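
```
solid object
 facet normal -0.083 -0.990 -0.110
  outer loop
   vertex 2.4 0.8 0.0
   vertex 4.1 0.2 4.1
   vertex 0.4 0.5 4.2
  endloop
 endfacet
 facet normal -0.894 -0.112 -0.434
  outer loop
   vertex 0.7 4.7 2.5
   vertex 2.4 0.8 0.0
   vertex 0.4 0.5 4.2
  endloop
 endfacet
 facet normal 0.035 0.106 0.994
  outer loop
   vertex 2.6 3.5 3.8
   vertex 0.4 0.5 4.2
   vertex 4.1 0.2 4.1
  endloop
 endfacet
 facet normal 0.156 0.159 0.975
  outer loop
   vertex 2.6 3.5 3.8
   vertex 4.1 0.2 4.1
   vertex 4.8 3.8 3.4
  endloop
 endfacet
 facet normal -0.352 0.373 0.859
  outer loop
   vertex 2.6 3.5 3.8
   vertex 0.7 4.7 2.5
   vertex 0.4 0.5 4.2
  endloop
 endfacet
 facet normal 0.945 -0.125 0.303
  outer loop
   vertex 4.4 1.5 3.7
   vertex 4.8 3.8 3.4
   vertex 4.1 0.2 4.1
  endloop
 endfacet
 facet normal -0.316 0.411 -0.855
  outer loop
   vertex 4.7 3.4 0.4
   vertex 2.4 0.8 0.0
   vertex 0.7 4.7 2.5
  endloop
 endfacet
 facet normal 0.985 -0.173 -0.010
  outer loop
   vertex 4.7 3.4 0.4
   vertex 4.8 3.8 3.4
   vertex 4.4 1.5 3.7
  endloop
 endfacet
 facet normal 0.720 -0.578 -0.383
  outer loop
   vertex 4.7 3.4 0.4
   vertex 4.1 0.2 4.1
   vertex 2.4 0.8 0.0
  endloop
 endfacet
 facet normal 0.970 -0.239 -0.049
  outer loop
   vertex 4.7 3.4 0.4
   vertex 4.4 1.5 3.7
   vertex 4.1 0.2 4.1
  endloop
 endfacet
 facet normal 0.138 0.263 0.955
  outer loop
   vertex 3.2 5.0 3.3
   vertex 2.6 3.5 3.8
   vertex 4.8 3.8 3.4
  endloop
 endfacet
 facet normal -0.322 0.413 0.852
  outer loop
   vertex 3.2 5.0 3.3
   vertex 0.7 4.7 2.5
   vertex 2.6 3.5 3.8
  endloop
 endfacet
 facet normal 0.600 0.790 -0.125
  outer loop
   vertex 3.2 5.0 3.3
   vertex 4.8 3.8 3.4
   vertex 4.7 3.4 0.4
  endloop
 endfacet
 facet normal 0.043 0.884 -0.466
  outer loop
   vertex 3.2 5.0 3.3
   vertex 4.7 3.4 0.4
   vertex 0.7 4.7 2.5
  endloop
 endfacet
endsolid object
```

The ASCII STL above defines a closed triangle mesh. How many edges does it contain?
21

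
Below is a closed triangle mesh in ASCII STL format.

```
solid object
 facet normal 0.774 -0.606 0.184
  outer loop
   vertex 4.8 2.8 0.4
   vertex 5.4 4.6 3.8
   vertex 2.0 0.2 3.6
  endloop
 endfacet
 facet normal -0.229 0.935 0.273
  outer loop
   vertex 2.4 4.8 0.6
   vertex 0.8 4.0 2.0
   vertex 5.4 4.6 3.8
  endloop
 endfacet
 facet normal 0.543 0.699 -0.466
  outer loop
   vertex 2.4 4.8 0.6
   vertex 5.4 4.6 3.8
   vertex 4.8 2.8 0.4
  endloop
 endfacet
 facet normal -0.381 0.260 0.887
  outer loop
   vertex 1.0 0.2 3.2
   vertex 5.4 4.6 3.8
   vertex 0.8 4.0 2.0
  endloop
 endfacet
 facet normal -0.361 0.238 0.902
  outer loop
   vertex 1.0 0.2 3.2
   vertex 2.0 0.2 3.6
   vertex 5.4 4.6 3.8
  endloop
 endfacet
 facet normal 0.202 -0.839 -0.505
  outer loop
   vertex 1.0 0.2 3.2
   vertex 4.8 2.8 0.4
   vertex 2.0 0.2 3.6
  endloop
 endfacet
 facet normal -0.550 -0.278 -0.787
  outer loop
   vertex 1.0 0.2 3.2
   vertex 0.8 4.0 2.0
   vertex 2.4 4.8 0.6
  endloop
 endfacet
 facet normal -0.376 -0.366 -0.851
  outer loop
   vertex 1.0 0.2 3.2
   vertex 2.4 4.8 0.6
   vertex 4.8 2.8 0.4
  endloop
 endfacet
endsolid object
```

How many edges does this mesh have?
12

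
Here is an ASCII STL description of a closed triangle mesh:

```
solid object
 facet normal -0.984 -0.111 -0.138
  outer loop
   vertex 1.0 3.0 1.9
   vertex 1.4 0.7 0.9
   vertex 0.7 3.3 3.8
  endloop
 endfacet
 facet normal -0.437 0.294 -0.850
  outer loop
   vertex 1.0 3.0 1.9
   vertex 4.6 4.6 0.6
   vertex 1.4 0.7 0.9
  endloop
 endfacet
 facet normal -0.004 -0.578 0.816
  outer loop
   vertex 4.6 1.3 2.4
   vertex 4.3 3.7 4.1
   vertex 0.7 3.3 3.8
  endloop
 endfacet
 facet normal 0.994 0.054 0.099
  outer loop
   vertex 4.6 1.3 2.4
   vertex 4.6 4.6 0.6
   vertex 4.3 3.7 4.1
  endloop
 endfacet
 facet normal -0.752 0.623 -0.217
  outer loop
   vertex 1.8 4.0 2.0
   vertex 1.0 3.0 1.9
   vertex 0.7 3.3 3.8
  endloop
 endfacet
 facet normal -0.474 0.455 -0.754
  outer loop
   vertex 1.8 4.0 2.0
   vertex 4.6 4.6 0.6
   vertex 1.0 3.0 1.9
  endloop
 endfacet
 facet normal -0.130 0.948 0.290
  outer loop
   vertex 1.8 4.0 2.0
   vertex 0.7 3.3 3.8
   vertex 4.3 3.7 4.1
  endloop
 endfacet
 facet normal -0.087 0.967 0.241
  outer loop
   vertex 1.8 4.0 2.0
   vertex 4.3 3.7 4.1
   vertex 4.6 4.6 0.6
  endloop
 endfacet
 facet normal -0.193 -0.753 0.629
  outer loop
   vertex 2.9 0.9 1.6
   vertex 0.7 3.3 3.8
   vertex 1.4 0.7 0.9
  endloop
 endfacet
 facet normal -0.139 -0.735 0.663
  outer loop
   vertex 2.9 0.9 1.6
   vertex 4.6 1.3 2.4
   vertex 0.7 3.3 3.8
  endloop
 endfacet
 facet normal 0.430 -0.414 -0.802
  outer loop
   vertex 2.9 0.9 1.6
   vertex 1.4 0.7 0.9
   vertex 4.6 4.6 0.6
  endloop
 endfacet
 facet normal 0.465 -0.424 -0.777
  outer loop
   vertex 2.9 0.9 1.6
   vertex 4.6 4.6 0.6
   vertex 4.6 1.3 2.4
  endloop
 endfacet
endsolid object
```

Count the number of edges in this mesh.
18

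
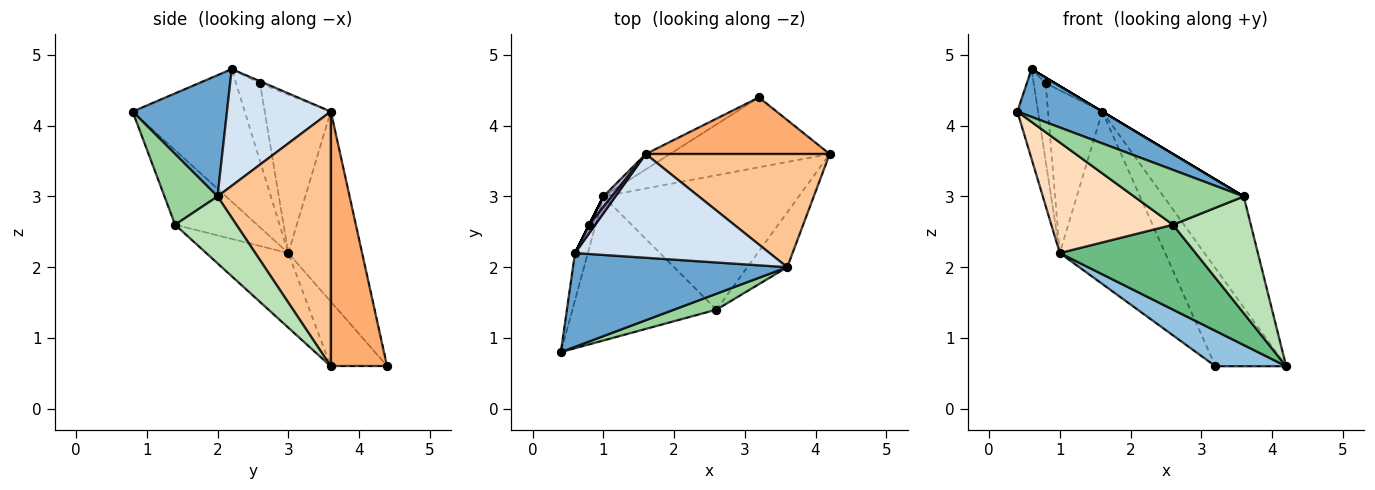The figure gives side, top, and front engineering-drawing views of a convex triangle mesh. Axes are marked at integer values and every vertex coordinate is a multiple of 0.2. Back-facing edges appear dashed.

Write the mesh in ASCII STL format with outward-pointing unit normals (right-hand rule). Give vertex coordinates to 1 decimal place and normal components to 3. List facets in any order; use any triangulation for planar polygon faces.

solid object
 facet normal 0.450 -0.405 0.796
  outer loop
   vertex 3.6 2.0 3.0
   vertex 0.6 2.2 4.8
   vertex 0.4 0.8 4.2
  endloop
 endfacet
 facet normal -0.340 -0.425 -0.839
  outer loop
   vertex 1.0 3.0 2.2
   vertex 3.2 4.4 0.6
   vertex 4.2 3.6 0.6
  endloop
 endfacet
 facet normal -0.979 0.181 -0.095
  outer loop
   vertex 1.0 3.0 2.2
   vertex 0.4 0.8 4.2
   vertex 0.6 2.2 4.8
  endloop
 endfacet
 facet normal 0.514 0.000 0.857
  outer loop
   vertex 1.6 3.6 4.2
   vertex 0.6 2.2 4.8
   vertex 3.6 2.0 3.0
  endloop
 endfacet
 facet normal -0.573 0.816 -0.073
  outer loop
   vertex 1.6 3.6 4.2
   vertex 3.2 4.4 0.6
   vertex 1.0 3.0 2.2
  endloop
 endfacet
 facet normal 0.569 0.712 0.411
  outer loop
   vertex 1.6 3.6 4.2
   vertex 4.2 3.6 0.6
   vertex 3.2 4.4 0.6
  endloop
 endfacet
 facet normal 0.703 0.498 0.508
  outer loop
   vertex 1.6 3.6 4.2
   vertex 3.6 2.0 3.0
   vertex 4.2 3.6 0.6
  endloop
 endfacet
 facet normal -0.380 -0.563 -0.734
  outer loop
   vertex 2.6 1.4 2.6
   vertex 0.4 0.8 4.2
   vertex 1.0 3.0 2.2
  endloop
 endfacet
 facet normal -0.307 -0.508 -0.805
  outer loop
   vertex 2.6 1.4 2.6
   vertex 1.0 3.0 2.2
   vertex 4.2 3.6 0.6
  endloop
 endfacet
 facet normal 0.421 -0.871 0.253
  outer loop
   vertex 2.6 1.4 2.6
   vertex 3.6 2.0 3.0
   vertex 0.4 0.8 4.2
  endloop
 endfacet
 facet normal 0.581 -0.737 -0.346
  outer loop
   vertex 2.6 1.4 2.6
   vertex 4.2 3.6 0.6
   vertex 3.6 2.0 3.0
  endloop
 endfacet
 facet normal -0.894 0.447 0.000
  outer loop
   vertex 0.8 2.6 4.6
   vertex 1.0 3.0 2.2
   vertex 0.6 2.2 4.8
  endloop
 endfacet
 facet normal -0.267 0.535 0.802
  outer loop
   vertex 0.8 2.6 4.6
   vertex 0.6 2.2 4.8
   vertex 1.6 3.6 4.2
  endloop
 endfacet
 facet normal -0.772 0.634 0.041
  outer loop
   vertex 0.8 2.6 4.6
   vertex 1.6 3.6 4.2
   vertex 1.0 3.0 2.2
  endloop
 endfacet
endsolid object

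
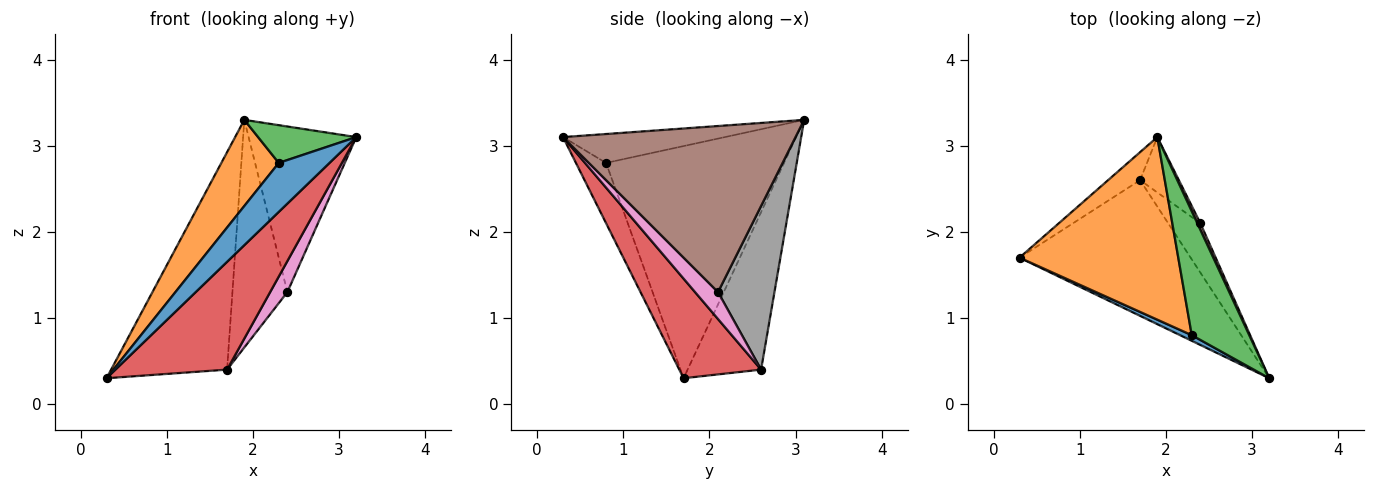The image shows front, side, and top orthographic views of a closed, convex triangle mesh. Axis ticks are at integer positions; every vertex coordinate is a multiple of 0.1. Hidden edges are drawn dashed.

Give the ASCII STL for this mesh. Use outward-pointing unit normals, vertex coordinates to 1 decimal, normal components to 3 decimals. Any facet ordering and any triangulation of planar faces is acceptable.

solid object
 facet normal -0.508 -0.856 0.099
  outer loop
   vertex 2.3 0.8 2.8
   vertex 0.3 1.7 0.3
   vertex 3.2 0.3 3.1
  endloop
 endfacet
 facet normal -0.798 -0.257 0.545
  outer loop
   vertex 2.3 0.8 2.8
   vertex 1.9 3.1 3.3
   vertex 0.3 1.7 0.3
  endloop
 endfacet
 facet normal -0.433 -0.263 0.862
  outer loop
   vertex 2.3 0.8 2.8
   vertex 3.2 0.3 3.1
   vertex 1.9 3.1 3.3
  endloop
 endfacet
 facet normal 0.415 -0.566 -0.713
  outer loop
   vertex 1.7 2.6 0.4
   vertex 3.2 0.3 3.1
   vertex 0.3 1.7 0.3
  endloop
 endfacet
 facet normal -0.532 0.840 -0.108
  outer loop
   vertex 1.7 2.6 0.4
   vertex 0.3 1.7 0.3
   vertex 1.9 3.1 3.3
  endloop
 endfacet
 facet normal 0.907 0.420 0.017
  outer loop
   vertex 2.4 2.1 1.3
   vertex 1.9 3.1 3.3
   vertex 3.2 0.3 3.1
  endloop
 endfacet
 facet normal 0.578 -0.434 -0.691
  outer loop
   vertex 2.4 2.1 1.3
   vertex 3.2 0.3 3.1
   vertex 1.7 2.6 0.4
  endloop
 endfacet
 facet normal 0.706 0.688 -0.167
  outer loop
   vertex 2.4 2.1 1.3
   vertex 1.7 2.6 0.4
   vertex 1.9 3.1 3.3
  endloop
 endfacet
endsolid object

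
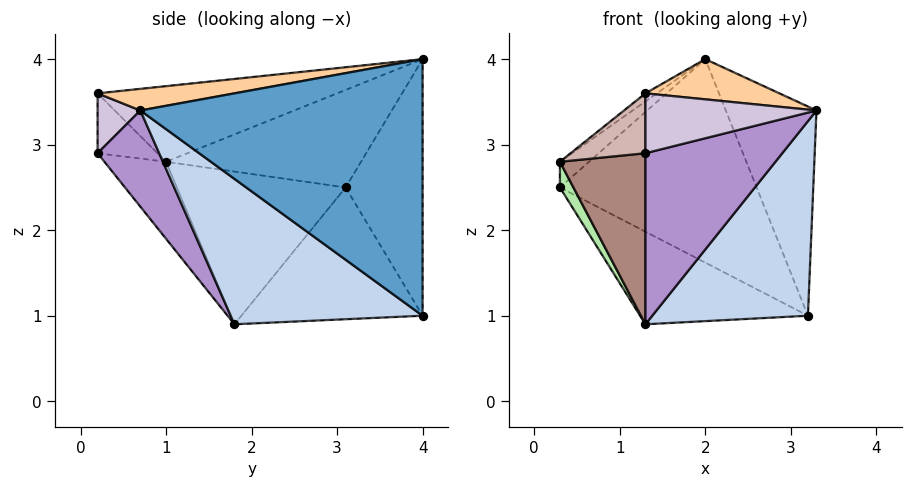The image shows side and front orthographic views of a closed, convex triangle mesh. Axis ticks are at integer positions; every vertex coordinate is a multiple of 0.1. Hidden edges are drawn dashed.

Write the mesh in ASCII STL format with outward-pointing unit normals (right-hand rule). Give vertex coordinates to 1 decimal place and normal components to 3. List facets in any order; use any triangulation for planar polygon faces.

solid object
 facet normal 0.890 0.286 0.356
  outer loop
   vertex 3.2 4.0 1.0
   vertex 2.0 4.0 4.0
   vertex 3.3 0.7 3.4
  endloop
 endfacet
 facet normal 0.578 -0.469 -0.668
  outer loop
   vertex 3.2 4.0 1.0
   vertex 3.3 0.7 3.4
   vertex 1.3 1.8 0.9
  endloop
 endfacet
 facet normal -0.610 0.029 0.792
  outer loop
   vertex 1.3 0.2 3.6
   vertex 2.0 4.0 4.0
   vertex 0.3 1.0 2.8
  endloop
 endfacet
 facet normal 0.130 -0.127 0.983
  outer loop
   vertex 1.3 0.2 3.6
   vertex 3.3 0.7 3.4
   vertex 2.0 4.0 4.0
  endloop
 endfacet
 facet normal -0.688 0.103 0.718
  outer loop
   vertex 0.3 3.1 2.5
   vertex 0.3 1.0 2.8
   vertex 2.0 4.0 4.0
  endloop
 endfacet
 facet normal -0.870 -0.070 -0.487
  outer loop
   vertex 0.3 3.1 2.5
   vertex 1.3 1.8 0.9
   vertex 0.3 1.0 2.8
  endloop
 endfacet
 facet normal -0.361 0.922 -0.144
  outer loop
   vertex 0.3 3.1 2.5
   vertex 2.0 4.0 4.0
   vertex 3.2 4.0 1.0
  endloop
 endfacet
 facet normal -0.516 0.478 -0.711
  outer loop
   vertex 0.3 3.1 2.5
   vertex 3.2 4.0 1.0
   vertex 1.3 1.8 0.9
  endloop
 endfacet
 facet normal 0.332 -0.737 -0.589
  outer loop
   vertex 1.3 0.2 2.9
   vertex 1.3 1.8 0.9
   vertex 3.3 0.7 3.4
  endloop
 endfacet
 facet normal 0.243 -0.970 0.000
  outer loop
   vertex 1.3 0.2 2.9
   vertex 3.3 0.7 3.4
   vertex 1.3 0.2 3.6
  endloop
 endfacet
 facet normal -0.490 -0.681 -0.545
  outer loop
   vertex 1.3 0.2 2.9
   vertex 0.3 1.0 2.8
   vertex 1.3 1.8 0.9
  endloop
 endfacet
 facet normal -0.625 -0.781 0.000
  outer loop
   vertex 1.3 0.2 2.9
   vertex 1.3 0.2 3.6
   vertex 0.3 1.0 2.8
  endloop
 endfacet
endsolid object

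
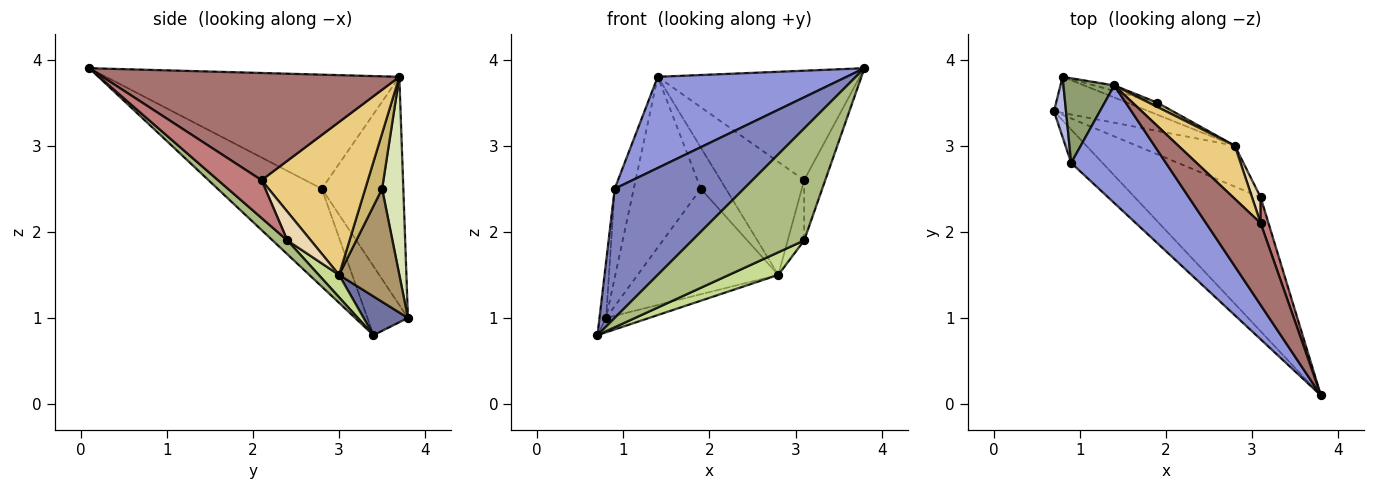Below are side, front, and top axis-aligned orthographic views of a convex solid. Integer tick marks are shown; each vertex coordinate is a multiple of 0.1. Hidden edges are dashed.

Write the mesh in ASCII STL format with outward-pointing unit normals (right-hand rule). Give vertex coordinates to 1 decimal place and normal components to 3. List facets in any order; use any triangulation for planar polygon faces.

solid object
 facet normal 0.355 0.345 -0.869
  outer loop
   vertex 2.8 3.0 1.5
   vertex 0.7 3.4 0.8
   vertex 0.8 3.8 1.0
  endloop
 endfacet
 facet normal -0.615 -0.763 -0.197
  outer loop
   vertex 0.9 2.8 2.5
   vertex 0.7 3.4 0.8
   vertex 3.8 0.1 3.9
  endloop
 endfacet
 facet normal -0.690 -0.444 0.572
  outer loop
   vertex 0.9 2.8 2.5
   vertex 3.8 0.1 3.9
   vertex 1.4 3.7 3.8
  endloop
 endfacet
 facet normal -0.973 0.158 0.170
  outer loop
   vertex 0.9 2.8 2.5
   vertex 0.8 3.8 1.0
   vertex 0.7 3.4 0.8
  endloop
 endfacet
 facet normal -0.952 0.223 0.212
  outer loop
   vertex 0.9 2.8 2.5
   vertex 1.4 3.7 3.8
   vertex 0.8 3.8 1.0
  endloop
 endfacet
 facet normal 0.084 -0.639 -0.764
  outer loop
   vertex 3.1 2.4 1.9
   vertex 3.8 0.1 3.9
   vertex 0.7 3.4 0.8
  endloop
 endfacet
 facet normal 0.196 -0.474 -0.858
  outer loop
   vertex 3.1 2.4 1.9
   vertex 0.7 3.4 0.8
   vertex 2.8 3.0 1.5
  endloop
 endfacet
 facet normal 0.302 0.953 -0.031
  outer loop
   vertex 1.9 3.5 2.5
   vertex 0.8 3.8 1.0
   vertex 1.4 3.7 3.8
  endloop
 endfacet
 facet normal 0.392 0.914 -0.104
  outer loop
   vertex 1.9 3.5 2.5
   vertex 2.8 3.0 1.5
   vertex 0.8 3.8 1.0
  endloop
 endfacet
 facet normal 0.555 0.827 0.086
  outer loop
   vertex 1.9 3.5 2.5
   vertex 1.4 3.7 3.8
   vertex 2.8 3.0 1.5
  endloop
 endfacet
 facet normal 0.755 0.593 0.279
  outer loop
   vertex 3.1 2.1 2.6
   vertex 2.8 3.0 1.5
   vertex 1.4 3.7 3.8
  endloop
 endfacet
 facet normal 0.796 0.557 0.239
  outer loop
   vertex 3.1 2.1 2.6
   vertex 3.1 2.4 1.9
   vertex 2.8 3.0 1.5
  endloop
 endfacet
 facet normal 0.762 0.519 0.388
  outer loop
   vertex 3.1 2.1 2.6
   vertex 1.4 3.7 3.8
   vertex 3.8 0.1 3.9
  endloop
 endfacet
 facet normal 0.884 0.429 0.184
  outer loop
   vertex 3.1 2.1 2.6
   vertex 3.8 0.1 3.9
   vertex 3.1 2.4 1.9
  endloop
 endfacet
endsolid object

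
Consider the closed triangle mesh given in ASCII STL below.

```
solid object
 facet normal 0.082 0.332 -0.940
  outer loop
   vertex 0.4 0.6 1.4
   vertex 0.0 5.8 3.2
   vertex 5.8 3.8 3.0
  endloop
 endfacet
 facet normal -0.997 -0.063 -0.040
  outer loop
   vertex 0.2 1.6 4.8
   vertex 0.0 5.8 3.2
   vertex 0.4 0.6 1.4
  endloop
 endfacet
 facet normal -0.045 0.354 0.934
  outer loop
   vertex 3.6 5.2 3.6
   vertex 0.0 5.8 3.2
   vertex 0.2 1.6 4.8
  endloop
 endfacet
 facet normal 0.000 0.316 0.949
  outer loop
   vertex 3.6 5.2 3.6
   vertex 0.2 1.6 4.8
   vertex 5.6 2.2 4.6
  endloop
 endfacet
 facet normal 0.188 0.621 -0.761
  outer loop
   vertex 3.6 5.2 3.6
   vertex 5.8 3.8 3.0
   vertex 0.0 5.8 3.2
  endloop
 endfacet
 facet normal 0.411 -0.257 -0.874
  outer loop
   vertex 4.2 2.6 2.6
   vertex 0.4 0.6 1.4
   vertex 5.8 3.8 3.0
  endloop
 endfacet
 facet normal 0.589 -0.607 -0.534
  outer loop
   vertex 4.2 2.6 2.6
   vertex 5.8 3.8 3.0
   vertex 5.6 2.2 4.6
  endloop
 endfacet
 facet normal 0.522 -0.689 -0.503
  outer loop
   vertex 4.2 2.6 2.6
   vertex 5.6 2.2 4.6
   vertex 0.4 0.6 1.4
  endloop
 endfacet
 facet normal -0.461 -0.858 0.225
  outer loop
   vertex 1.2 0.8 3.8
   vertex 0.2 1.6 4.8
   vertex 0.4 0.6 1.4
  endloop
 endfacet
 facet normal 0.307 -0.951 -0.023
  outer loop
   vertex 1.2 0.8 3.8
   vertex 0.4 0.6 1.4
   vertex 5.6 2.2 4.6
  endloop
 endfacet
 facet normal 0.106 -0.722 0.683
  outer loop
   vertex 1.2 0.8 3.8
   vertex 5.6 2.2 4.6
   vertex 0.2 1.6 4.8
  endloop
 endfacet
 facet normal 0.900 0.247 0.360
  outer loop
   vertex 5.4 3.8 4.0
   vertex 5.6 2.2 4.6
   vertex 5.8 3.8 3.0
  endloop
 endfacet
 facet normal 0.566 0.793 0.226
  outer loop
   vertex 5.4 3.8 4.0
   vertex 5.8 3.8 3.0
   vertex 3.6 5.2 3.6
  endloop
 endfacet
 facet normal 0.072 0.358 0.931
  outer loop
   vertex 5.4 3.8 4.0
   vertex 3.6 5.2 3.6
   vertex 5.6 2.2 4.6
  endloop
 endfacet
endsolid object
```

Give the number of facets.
14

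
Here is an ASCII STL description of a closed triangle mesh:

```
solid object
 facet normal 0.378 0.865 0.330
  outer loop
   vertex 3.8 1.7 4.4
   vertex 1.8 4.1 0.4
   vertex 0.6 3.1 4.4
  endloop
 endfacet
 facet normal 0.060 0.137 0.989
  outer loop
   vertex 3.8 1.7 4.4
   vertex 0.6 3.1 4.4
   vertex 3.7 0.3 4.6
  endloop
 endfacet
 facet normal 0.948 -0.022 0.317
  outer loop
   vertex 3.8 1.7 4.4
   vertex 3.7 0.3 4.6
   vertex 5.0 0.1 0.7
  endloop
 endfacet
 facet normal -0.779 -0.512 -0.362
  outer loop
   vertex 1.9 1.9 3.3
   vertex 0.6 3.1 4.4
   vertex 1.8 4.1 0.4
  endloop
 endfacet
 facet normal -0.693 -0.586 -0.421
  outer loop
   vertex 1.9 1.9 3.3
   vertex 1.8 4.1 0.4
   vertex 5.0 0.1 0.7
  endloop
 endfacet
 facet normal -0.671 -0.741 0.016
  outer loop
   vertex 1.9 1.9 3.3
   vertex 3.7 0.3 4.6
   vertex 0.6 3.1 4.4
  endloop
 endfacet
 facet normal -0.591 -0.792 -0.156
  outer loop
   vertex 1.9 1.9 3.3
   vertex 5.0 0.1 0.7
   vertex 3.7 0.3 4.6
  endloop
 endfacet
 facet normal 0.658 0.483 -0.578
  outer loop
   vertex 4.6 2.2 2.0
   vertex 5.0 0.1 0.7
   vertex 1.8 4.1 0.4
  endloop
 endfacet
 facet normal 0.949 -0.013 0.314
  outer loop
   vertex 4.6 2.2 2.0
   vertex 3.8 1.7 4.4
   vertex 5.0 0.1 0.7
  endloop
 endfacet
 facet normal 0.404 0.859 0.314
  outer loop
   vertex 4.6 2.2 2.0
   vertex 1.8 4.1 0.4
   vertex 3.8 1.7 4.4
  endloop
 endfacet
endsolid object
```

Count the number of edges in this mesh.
15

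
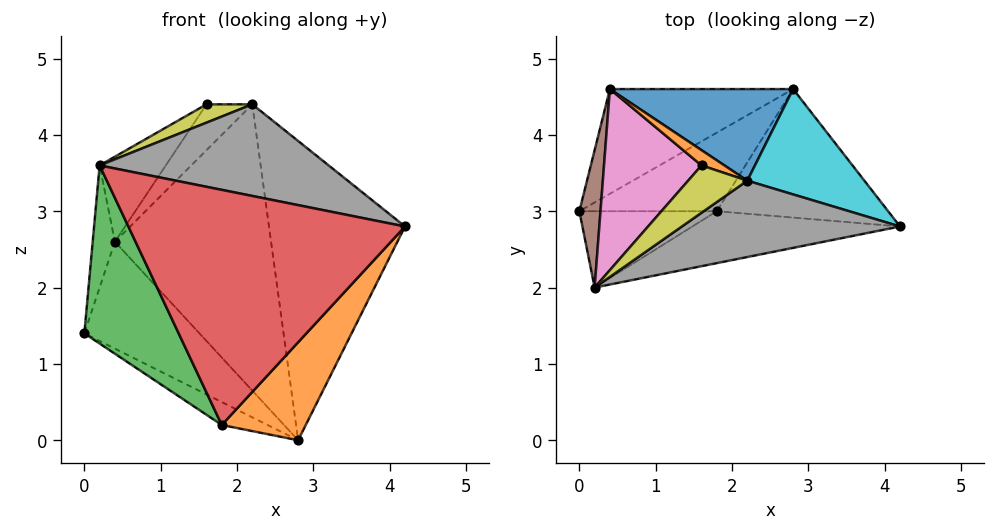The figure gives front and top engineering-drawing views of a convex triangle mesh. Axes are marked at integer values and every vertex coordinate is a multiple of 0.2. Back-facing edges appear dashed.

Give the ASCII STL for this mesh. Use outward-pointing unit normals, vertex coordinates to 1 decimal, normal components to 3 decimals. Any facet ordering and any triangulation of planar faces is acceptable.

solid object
 facet normal -0.539 0.236 -0.809
  outer loop
   vertex 1.8 3.0 0.2
   vertex 0.0 3.0 1.4
   vertex 2.8 4.6 0.0
  endloop
 endfacet
 facet normal 0.630 -0.471 -0.618
  outer loop
   vertex 1.8 3.0 0.2
   vertex 2.8 4.6 0.0
   vertex 4.2 2.8 2.8
  endloop
 endfacet
 facet normal -0.254 -0.889 -0.381
  outer loop
   vertex 1.8 3.0 0.2
   vertex 0.2 2.0 3.6
   vertex 0.0 3.0 1.4
  endloop
 endfacet
 facet normal 0.150 -0.965 -0.213
  outer loop
   vertex 1.8 3.0 0.2
   vertex 4.2 2.8 2.8
   vertex 0.2 2.0 3.6
  endloop
 endfacet
 facet normal -0.604 0.569 -0.558
  outer loop
   vertex 0.4 4.6 2.6
   vertex 2.8 4.6 0.0
   vertex 0.0 3.0 1.4
  endloop
 endfacet
 facet normal -0.980 0.133 0.149
  outer loop
   vertex 0.4 4.6 2.6
   vertex 0.0 3.0 1.4
   vertex 0.2 2.0 3.6
  endloop
 endfacet
 facet normal -0.708 0.300 0.639
  outer loop
   vertex 0.4 4.6 2.6
   vertex 0.2 2.0 3.6
   vertex 1.6 3.6 4.4
  endloop
 endfacet
 facet normal 0.271 -0.739 0.616
  outer loop
   vertex 2.2 3.4 4.4
   vertex 0.2 2.0 3.6
   vertex 4.2 2.8 2.8
  endloop
 endfacet
 facet normal -0.119 -0.358 0.926
  outer loop
   vertex 2.2 3.4 4.4
   vertex 1.6 3.6 4.4
   vertex 0.2 2.0 3.6
  endloop
 endfacet
 facet normal 0.481 0.827 0.291
  outer loop
   vertex 2.2 3.4 4.4
   vertex 4.2 2.8 2.8
   vertex 2.8 4.6 0.0
  endloop
 endfacet
 facet normal 0.314 0.904 0.289
  outer loop
   vertex 2.2 3.4 4.4
   vertex 2.8 4.6 0.0
   vertex 0.4 4.6 2.6
  endloop
 endfacet
 facet normal 0.302 0.905 0.302
  outer loop
   vertex 2.2 3.4 4.4
   vertex 0.4 4.6 2.6
   vertex 1.6 3.6 4.4
  endloop
 endfacet
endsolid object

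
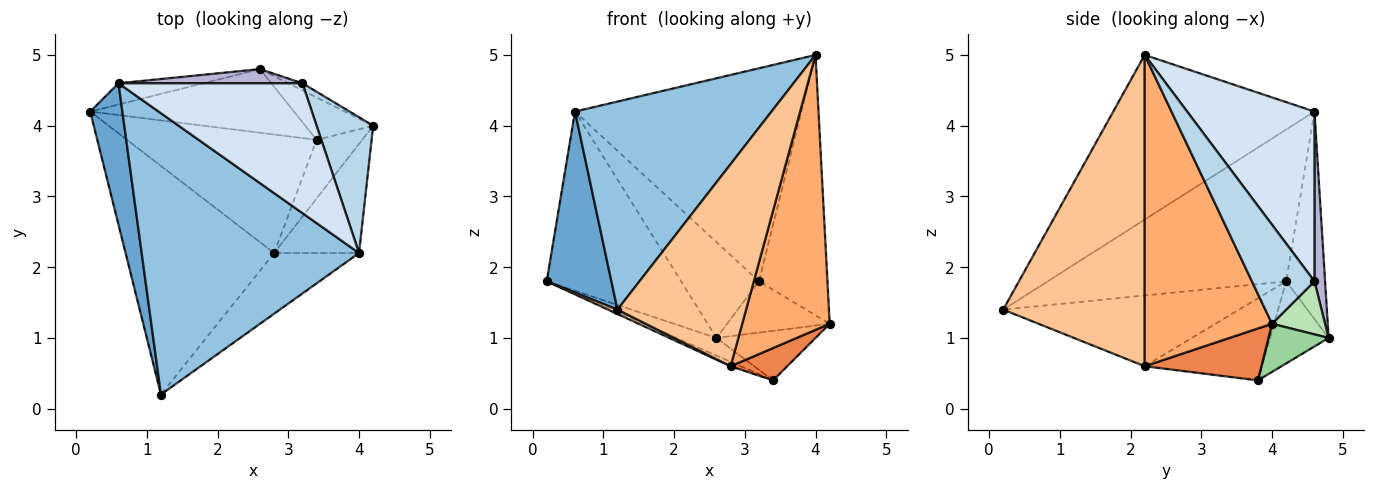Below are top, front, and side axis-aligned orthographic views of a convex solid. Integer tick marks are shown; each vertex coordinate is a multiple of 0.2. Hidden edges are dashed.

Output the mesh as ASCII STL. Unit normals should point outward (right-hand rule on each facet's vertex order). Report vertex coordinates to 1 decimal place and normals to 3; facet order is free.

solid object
 facet normal -0.946 -0.256 0.200
  outer loop
   vertex 0.6 4.6 4.2
   vertex 0.2 4.2 1.8
   vertex 1.2 0.2 1.4
  endloop
 endfacet
 facet normal -0.520 -0.508 0.687
  outer loop
   vertex 0.6 4.6 4.2
   vertex 1.2 0.2 1.4
   vertex 4.0 2.2 5.0
  endloop
 endfacet
 facet normal 0.629 0.689 0.360
  outer loop
   vertex 3.2 4.6 1.8
   vertex 4.0 2.2 5.0
   vertex 4.2 4.0 1.2
  endloop
 endfacet
 facet normal 0.433 0.770 0.469
  outer loop
   vertex 3.2 4.6 1.8
   vertex 0.6 4.6 4.2
   vertex 4.0 2.2 5.0
  endloop
 endfacet
 facet normal 0.706 -0.342 -0.620
  outer loop
   vertex 2.8 2.2 0.6
   vertex 3.4 3.8 0.4
   vertex 4.2 4.0 1.2
  endloop
 endfacet
 facet normal 0.804 -0.552 -0.219
  outer loop
   vertex 2.8 2.2 0.6
   vertex 4.2 4.0 1.2
   vertex 4.0 2.2 5.0
  endloop
 endfacet
 facet normal 0.725 -0.659 -0.198
  outer loop
   vertex 2.8 2.2 0.6
   vertex 4.0 2.2 5.0
   vertex 1.2 0.2 1.4
  endloop
 endfacet
 facet normal -0.430 -0.017 -0.903
  outer loop
   vertex 2.8 2.2 0.6
   vertex 1.2 0.2 1.4
   vertex 0.2 4.2 1.8
  endloop
 endfacet
 facet normal -0.397 0.034 -0.917
  outer loop
   vertex 2.8 2.2 0.6
   vertex 0.2 4.2 1.8
   vertex 3.4 3.8 0.4
  endloop
 endfacet
 facet normal 0.419 0.690 -0.591
  outer loop
   vertex 2.6 4.8 1.0
   vertex 4.2 4.0 1.2
   vertex 3.4 3.8 0.4
  endloop
 endfacet
 facet normal 0.456 0.882 -0.122
  outer loop
   vertex 2.6 4.8 1.0
   vertex 3.2 4.6 1.8
   vertex 4.2 4.0 1.2
  endloop
 endfacet
 facet normal -0.362 0.250 -0.898
  outer loop
   vertex 2.6 4.8 1.0
   vertex 3.4 3.8 0.4
   vertex 0.2 4.2 1.8
  endloop
 endfacet
 facet normal -0.276 0.954 -0.113
  outer loop
   vertex 2.6 4.8 1.0
   vertex 0.2 4.2 1.8
   vertex 0.6 4.6 4.2
  endloop
 endfacet
 facet normal 0.134 0.980 0.145
  outer loop
   vertex 2.6 4.8 1.0
   vertex 0.6 4.6 4.2
   vertex 3.2 4.6 1.8
  endloop
 endfacet
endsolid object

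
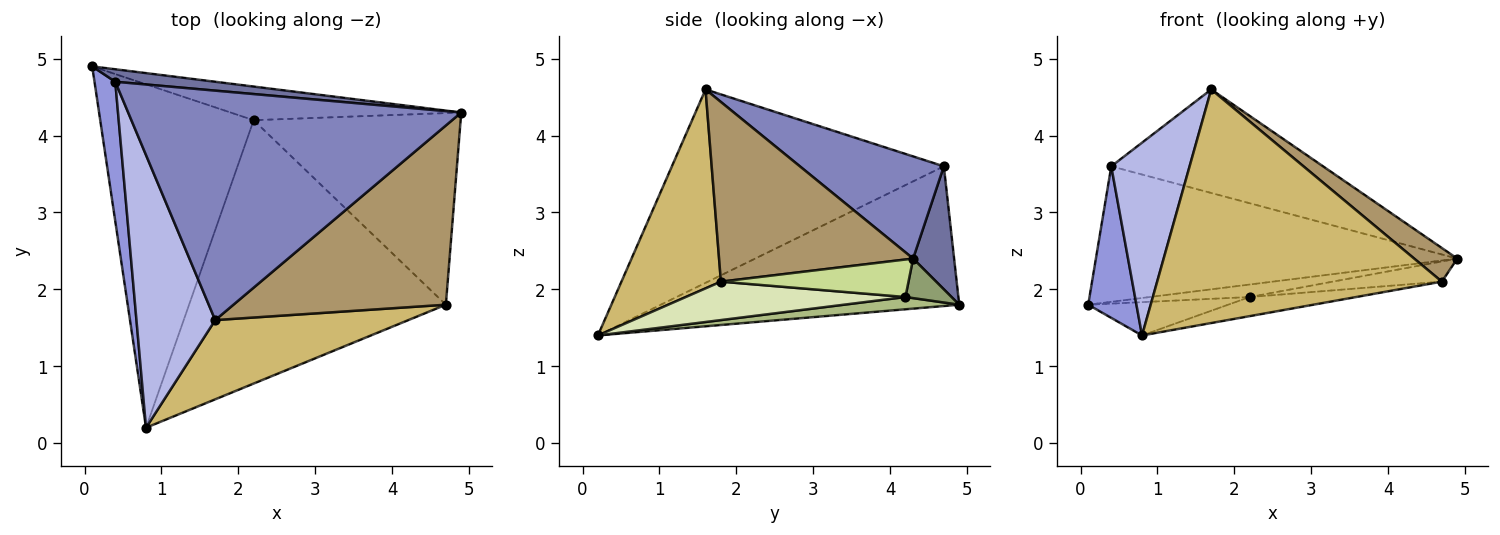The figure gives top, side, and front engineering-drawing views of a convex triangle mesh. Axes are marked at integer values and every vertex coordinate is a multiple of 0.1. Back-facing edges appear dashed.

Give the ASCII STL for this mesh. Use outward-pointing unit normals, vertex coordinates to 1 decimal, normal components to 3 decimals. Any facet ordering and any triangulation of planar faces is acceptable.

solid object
 facet normal 0.112 0.989 0.091
  outer loop
   vertex 0.4 4.7 3.6
   vertex 4.9 4.3 2.4
   vertex 0.1 4.9 1.8
  endloop
 endfacet
 facet normal 0.269 0.396 0.878
  outer loop
   vertex 0.4 4.7 3.6
   vertex 1.7 1.6 4.6
   vertex 4.9 4.3 2.4
  endloop
 endfacet
 facet normal -0.977 -0.158 0.145
  outer loop
   vertex 0.4 4.7 3.6
   vertex 0.1 4.9 1.8
   vertex 0.8 0.2 1.4
  endloop
 endfacet
 facet normal -0.895 -0.258 0.364
  outer loop
   vertex 0.4 4.7 3.6
   vertex 0.8 0.2 1.4
   vertex 1.7 1.6 4.6
  endloop
 endfacet
 facet normal 0.159 0.344 -0.926
  outer loop
   vertex 2.2 4.2 1.9
   vertex 0.1 4.9 1.8
   vertex 4.9 4.3 2.4
  endloop
 endfacet
 facet normal 0.079 0.096 -0.992
  outer loop
   vertex 2.2 4.2 1.9
   vertex 0.8 0.2 1.4
   vertex 0.1 4.9 1.8
  endloop
 endfacet
 facet normal 0.177 0.103 -0.979
  outer loop
   vertex 4.7 1.8 2.1
   vertex 2.2 4.2 1.9
   vertex 4.9 4.3 2.4
  endloop
 endfacet
 facet normal 0.148 0.072 -0.986
  outer loop
   vertex 4.7 1.8 2.1
   vertex 0.8 0.2 1.4
   vertex 2.2 4.2 1.9
  endloop
 endfacet
 facet normal 0.639 -0.142 0.756
  outer loop
   vertex 4.7 1.8 2.1
   vertex 4.9 4.3 2.4
   vertex 1.7 1.6 4.6
  endloop
 endfacet
 facet normal 0.314 -0.899 0.305
  outer loop
   vertex 4.7 1.8 2.1
   vertex 1.7 1.6 4.6
   vertex 0.8 0.2 1.4
  endloop
 endfacet
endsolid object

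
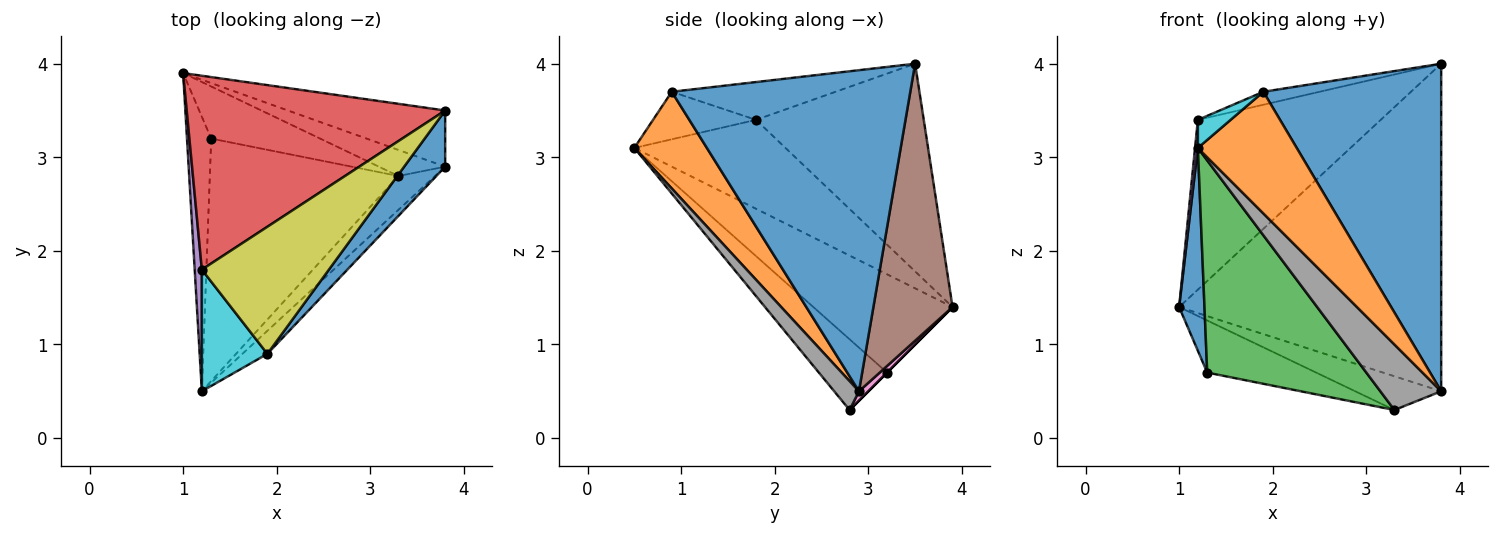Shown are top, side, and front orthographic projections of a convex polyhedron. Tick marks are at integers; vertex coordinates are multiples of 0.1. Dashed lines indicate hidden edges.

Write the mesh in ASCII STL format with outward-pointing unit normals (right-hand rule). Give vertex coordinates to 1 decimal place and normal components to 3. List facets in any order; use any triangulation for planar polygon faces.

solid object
 facet normal -0.956 -0.174 -0.236
  outer loop
   vertex 1.3 3.2 0.7
   vertex 1.2 0.5 3.1
   vertex 1.0 3.9 1.4
  endloop
 endfacet
 facet normal 0.000 0.707 -0.707
  outer loop
   vertex 1.3 3.2 0.7
   vertex 1.0 3.9 1.4
   vertex 3.3 2.8 0.3
  endloop
 endfacet
 facet normal -0.272 -0.634 -0.724
  outer loop
   vertex 1.3 3.2 0.7
   vertex 3.3 2.8 0.3
   vertex 1.2 0.5 3.1
  endloop
 endfacet
 facet normal -0.517 0.564 0.644
  outer loop
   vertex 1.2 1.8 3.4
   vertex 3.8 3.5 4.0
   vertex 1.0 3.9 1.4
  endloop
 endfacet
 facet normal -0.997 -0.019 0.080
  outer loop
   vertex 1.2 1.8 3.4
   vertex 1.0 3.9 1.4
   vertex 1.2 0.5 3.1
  endloop
 endfacet
 facet normal 0.285 0.945 -0.162
  outer loop
   vertex 3.8 2.9 0.5
   vertex 1.0 3.9 1.4
   vertex 3.8 3.5 4.0
  endloop
 endfacet
 facet normal 0.086 0.789 -0.609
  outer loop
   vertex 3.8 2.9 0.5
   vertex 3.3 2.8 0.3
   vertex 1.0 3.9 1.4
  endloop
 endfacet
 facet normal 0.340 -0.836 -0.432
  outer loop
   vertex 3.8 2.9 0.5
   vertex 1.2 0.5 3.1
   vertex 3.3 2.8 0.3
  endloop
 endfacet
 facet normal -0.284 0.097 0.954
  outer loop
   vertex 1.9 0.9 3.7
   vertex 3.8 3.5 4.0
   vertex 1.2 1.8 3.4
  endloop
 endfacet
 facet normal -0.577 -0.184 0.796
  outer loop
   vertex 1.9 0.9 3.7
   vertex 1.2 1.8 3.4
   vertex 1.2 0.5 3.1
  endloop
 endfacet
 facet normal 0.798 -0.595 0.102
  outer loop
   vertex 1.9 0.9 3.7
   vertex 3.8 2.9 0.5
   vertex 3.8 3.5 4.0
  endloop
 endfacet
 facet normal 0.585 -0.797 -0.151
  outer loop
   vertex 1.9 0.9 3.7
   vertex 1.2 0.5 3.1
   vertex 3.8 2.9 0.5
  endloop
 endfacet
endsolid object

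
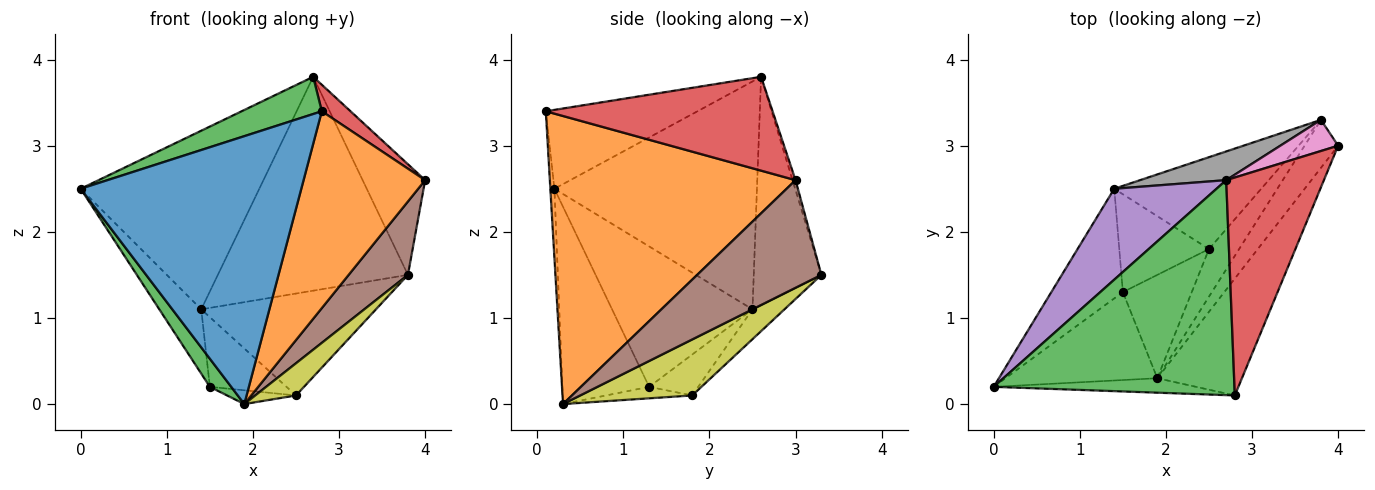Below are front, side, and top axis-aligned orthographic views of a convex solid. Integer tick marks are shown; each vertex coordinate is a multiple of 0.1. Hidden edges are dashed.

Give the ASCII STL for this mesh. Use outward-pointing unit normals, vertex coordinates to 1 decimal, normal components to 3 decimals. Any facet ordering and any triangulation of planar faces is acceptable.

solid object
 facet normal -0.018 -0.998 -0.054
  outer loop
   vertex 1.9 0.3 0.0
   vertex 2.8 0.1 3.4
   vertex 0.0 0.2 2.5
  endloop
 endfacet
 facet normal 0.867 -0.429 -0.255
  outer loop
   vertex 1.9 0.3 0.0
   vertex 4.0 3.0 2.6
   vertex 2.8 0.1 3.4
  endloop
 endfacet
 facet normal -0.307 -0.162 0.938
  outer loop
   vertex 2.7 2.6 3.8
   vertex 0.0 0.2 2.5
   vertex 2.8 0.1 3.4
  endloop
 endfacet
 facet normal 0.690 -0.087 0.718
  outer loop
   vertex 2.7 2.6 3.8
   vertex 2.8 0.1 3.4
   vertex 4.0 3.0 2.6
  endloop
 endfacet
 facet normal -0.711 0.627 0.319
  outer loop
   vertex 2.7 2.6 3.8
   vertex 1.4 2.5 1.1
   vertex 0.0 0.2 2.5
  endloop
 endfacet
 facet normal 0.869 -0.415 -0.271
  outer loop
   vertex 3.8 3.3 1.5
   vertex 4.0 3.0 2.6
   vertex 1.9 0.3 0.0
  endloop
 endfacet
 facet normal -0.046 0.962 0.271
  outer loop
   vertex 3.8 3.3 1.5
   vertex 2.7 2.6 3.8
   vertex 4.0 3.0 2.6
  endloop
 endfacet
 facet normal -0.332 0.935 0.125
  outer loop
   vertex 3.8 3.3 1.5
   vertex 1.4 2.5 1.1
   vertex 2.7 2.6 3.8
  endloop
 endfacet
 facet normal 0.838 -0.305 -0.451
  outer loop
   vertex 2.5 1.8 0.1
   vertex 3.8 3.3 1.5
   vertex 1.9 0.3 0.0
  endloop
 endfacet
 facet normal -0.135 0.736 -0.663
  outer loop
   vertex 2.5 1.8 0.1
   vertex 1.4 2.5 1.1
   vertex 3.8 3.3 1.5
  endloop
 endfacet
 facet normal -0.163 0.130 -0.978
  outer loop
   vertex 1.5 1.3 0.2
   vertex 2.5 1.8 0.1
   vertex 1.9 0.3 0.0
  endloop
 endfacet
 facet normal -0.348 0.544 -0.764
  outer loop
   vertex 1.5 1.3 0.2
   vertex 1.4 2.5 1.1
   vertex 2.5 1.8 0.1
  endloop
 endfacet
 facet normal -0.778 -0.191 -0.599
  outer loop
   vertex 1.5 1.3 0.2
   vertex 1.9 0.3 0.0
   vertex 0.0 0.2 2.5
  endloop
 endfacet
 facet normal -0.861 0.257 -0.439
  outer loop
   vertex 1.5 1.3 0.2
   vertex 0.0 0.2 2.5
   vertex 1.4 2.5 1.1
  endloop
 endfacet
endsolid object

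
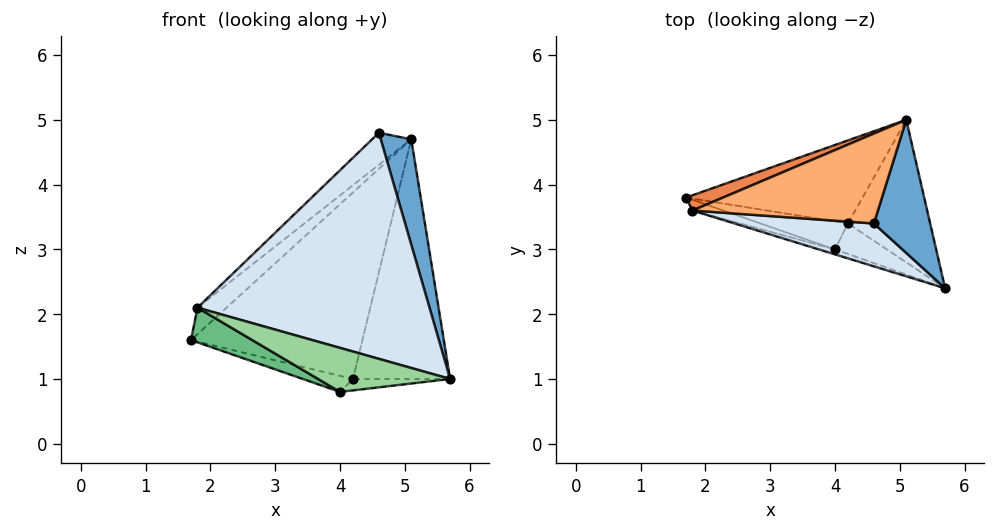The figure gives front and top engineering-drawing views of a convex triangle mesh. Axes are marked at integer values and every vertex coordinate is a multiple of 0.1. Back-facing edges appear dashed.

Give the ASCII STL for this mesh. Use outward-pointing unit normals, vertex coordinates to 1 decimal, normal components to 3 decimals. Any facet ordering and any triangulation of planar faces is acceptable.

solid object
 facet normal 0.906 -0.262 0.331
  outer loop
   vertex 4.6 3.4 4.8
   vertex 5.7 2.4 1.0
   vertex 5.1 5.0 4.7
  endloop
 endfacet
 facet normal 0.048 0.912 -0.406
  outer loop
   vertex 4.2 3.4 1.0
   vertex 1.7 3.8 1.6
   vertex 5.1 5.0 4.7
  endloop
 endfacet
 facet normal 0.497 0.746 -0.443
  outer loop
   vertex 4.2 3.4 1.0
   vertex 5.1 5.0 4.7
   vertex 5.7 2.4 1.0
  endloop
 endfacet
 facet normal -0.242 -0.953 0.181
  outer loop
   vertex 1.8 3.6 2.1
   vertex 5.7 2.4 1.0
   vertex 4.6 3.4 4.8
  endloop
 endfacet
 facet normal -0.605 0.690 0.397
  outer loop
   vertex 1.8 3.6 2.1
   vertex 5.1 5.0 4.7
   vertex 1.7 3.8 1.6
  endloop
 endfacet
 facet normal -0.663 0.251 0.706
  outer loop
   vertex 1.8 3.6 2.1
   vertex 4.6 3.4 4.8
   vertex 5.1 5.0 4.7
  endloop
 endfacet
 facet normal -0.127 0.494 -0.860
  outer loop
   vertex 4.0 3.0 0.8
   vertex 1.7 3.8 1.6
   vertex 4.2 3.4 1.0
  endloop
 endfacet
 facet normal 0.228 0.342 -0.912
  outer loop
   vertex 4.0 3.0 0.8
   vertex 4.2 3.4 1.0
   vertex 5.7 2.4 1.0
  endloop
 endfacet
 facet normal -0.399 -0.876 -0.271
  outer loop
   vertex 4.0 3.0 0.8
   vertex 1.8 3.6 2.1
   vertex 1.7 3.8 1.6
  endloop
 endfacet
 facet normal -0.320 -0.941 -0.107
  outer loop
   vertex 4.0 3.0 0.8
   vertex 5.7 2.4 1.0
   vertex 1.8 3.6 2.1
  endloop
 endfacet
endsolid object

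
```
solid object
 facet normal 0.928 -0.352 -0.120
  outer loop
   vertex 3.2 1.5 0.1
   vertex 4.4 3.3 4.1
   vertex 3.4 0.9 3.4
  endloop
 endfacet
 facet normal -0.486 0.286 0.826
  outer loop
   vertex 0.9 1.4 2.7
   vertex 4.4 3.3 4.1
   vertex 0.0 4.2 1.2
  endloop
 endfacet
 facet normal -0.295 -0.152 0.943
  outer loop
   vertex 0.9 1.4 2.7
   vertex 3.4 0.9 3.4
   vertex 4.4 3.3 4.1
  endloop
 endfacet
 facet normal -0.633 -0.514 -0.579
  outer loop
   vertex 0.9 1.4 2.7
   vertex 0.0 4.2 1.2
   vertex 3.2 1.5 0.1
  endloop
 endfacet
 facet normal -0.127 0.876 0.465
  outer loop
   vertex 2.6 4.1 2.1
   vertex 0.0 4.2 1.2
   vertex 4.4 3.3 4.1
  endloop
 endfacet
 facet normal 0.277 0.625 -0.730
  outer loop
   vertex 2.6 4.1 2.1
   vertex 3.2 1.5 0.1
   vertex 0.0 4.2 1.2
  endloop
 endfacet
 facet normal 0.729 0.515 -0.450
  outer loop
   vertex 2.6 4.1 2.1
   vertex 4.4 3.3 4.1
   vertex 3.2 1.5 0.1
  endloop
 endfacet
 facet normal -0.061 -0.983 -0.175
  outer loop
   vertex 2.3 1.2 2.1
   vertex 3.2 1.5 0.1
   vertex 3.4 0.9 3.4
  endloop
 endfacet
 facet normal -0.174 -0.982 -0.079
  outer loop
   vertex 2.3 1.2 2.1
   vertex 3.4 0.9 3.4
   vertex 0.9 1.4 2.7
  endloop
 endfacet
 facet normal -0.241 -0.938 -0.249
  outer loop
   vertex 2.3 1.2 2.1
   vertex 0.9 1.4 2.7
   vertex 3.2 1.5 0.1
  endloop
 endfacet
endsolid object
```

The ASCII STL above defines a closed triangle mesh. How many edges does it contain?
15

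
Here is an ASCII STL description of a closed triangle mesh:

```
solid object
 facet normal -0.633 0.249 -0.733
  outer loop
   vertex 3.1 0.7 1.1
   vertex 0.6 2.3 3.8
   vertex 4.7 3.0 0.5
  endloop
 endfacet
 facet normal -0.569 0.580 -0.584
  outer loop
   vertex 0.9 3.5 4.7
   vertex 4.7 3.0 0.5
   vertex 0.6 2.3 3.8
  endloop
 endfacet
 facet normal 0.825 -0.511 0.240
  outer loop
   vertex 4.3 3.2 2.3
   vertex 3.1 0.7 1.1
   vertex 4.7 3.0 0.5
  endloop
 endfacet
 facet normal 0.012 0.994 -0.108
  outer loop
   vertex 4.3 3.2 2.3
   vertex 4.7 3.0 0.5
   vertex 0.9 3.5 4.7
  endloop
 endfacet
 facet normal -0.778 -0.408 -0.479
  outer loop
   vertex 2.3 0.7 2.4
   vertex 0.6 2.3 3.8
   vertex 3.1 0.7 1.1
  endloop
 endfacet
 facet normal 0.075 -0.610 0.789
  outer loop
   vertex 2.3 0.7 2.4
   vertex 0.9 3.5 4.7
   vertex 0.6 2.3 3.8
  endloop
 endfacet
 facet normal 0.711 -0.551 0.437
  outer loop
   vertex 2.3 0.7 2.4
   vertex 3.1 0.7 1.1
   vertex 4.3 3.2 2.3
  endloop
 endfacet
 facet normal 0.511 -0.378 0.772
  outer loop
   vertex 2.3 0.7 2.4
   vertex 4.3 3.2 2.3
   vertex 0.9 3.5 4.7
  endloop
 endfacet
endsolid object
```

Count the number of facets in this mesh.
8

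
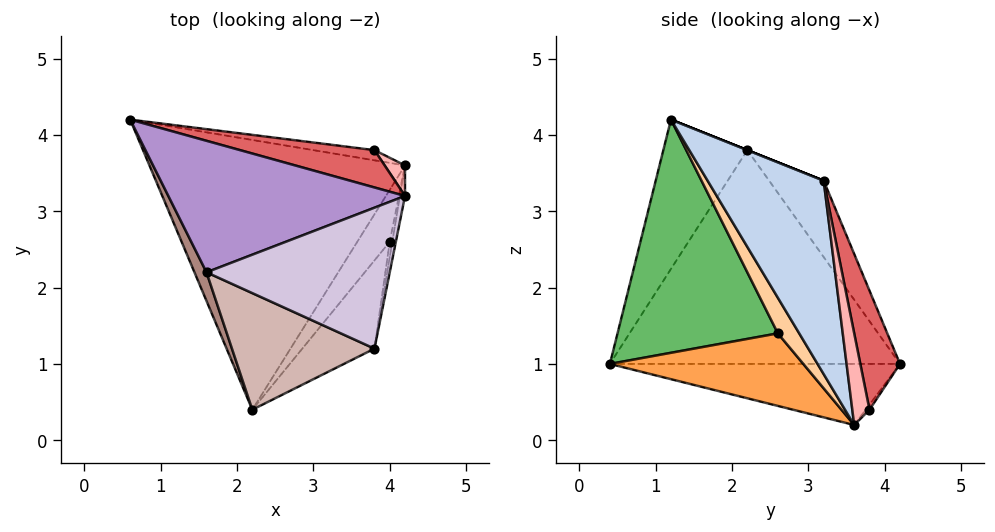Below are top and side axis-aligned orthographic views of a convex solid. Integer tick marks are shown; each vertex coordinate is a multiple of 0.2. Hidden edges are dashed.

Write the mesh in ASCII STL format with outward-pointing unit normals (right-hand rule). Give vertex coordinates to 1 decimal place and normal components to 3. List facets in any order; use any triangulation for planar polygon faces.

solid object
 facet normal -0.231 -0.097 -0.968
  outer loop
   vertex 2.2 0.4 1.0
   vertex 0.6 4.2 1.0
   vertex 4.2 3.6 0.2
  endloop
 endfacet
 facet normal 0.978 -0.206 -0.026
  outer loop
   vertex 4.2 3.2 3.4
   vertex 3.8 1.2 4.2
   vertex 4.2 3.6 0.2
  endloop
 endfacet
 facet normal 0.757 -0.558 -0.339
  outer loop
   vertex 4.0 2.6 1.4
   vertex 2.2 0.4 1.0
   vertex 4.2 3.6 0.2
  endloop
 endfacet
 facet normal 0.959 -0.274 -0.069
  outer loop
   vertex 4.0 2.6 1.4
   vertex 4.2 3.6 0.2
   vertex 3.8 1.2 4.2
  endloop
 endfacet
 facet normal 0.772 -0.588 -0.239
  outer loop
   vertex 4.0 2.6 1.4
   vertex 3.8 1.2 4.2
   vertex 2.2 0.4 1.0
  endloop
 endfacet
 facet normal -0.064 0.639 -0.767
  outer loop
   vertex 3.8 3.8 0.4
   vertex 4.2 3.6 0.2
   vertex 0.6 4.2 1.0
  endloop
 endfacet
 facet normal 0.154 0.973 0.174
  outer loop
   vertex 3.8 3.8 0.4
   vertex 0.6 4.2 1.0
   vertex 4.2 3.2 3.4
  endloop
 endfacet
 facet normal 0.487 0.866 0.108
  outer loop
   vertex 3.8 3.8 0.4
   vertex 4.2 3.2 3.4
   vertex 4.2 3.6 0.2
  endloop
 endfacet
 facet normal -0.199 0.763 0.616
  outer loop
   vertex 1.6 2.2 3.8
   vertex 4.2 3.2 3.4
   vertex 0.6 4.2 1.0
  endloop
 endfacet
 facet normal 0.000 0.371 0.928
  outer loop
   vertex 1.6 2.2 3.8
   vertex 3.8 1.2 4.2
   vertex 4.2 3.2 3.4
  endloop
 endfacet
 facet normal -0.920 -0.388 0.052
  outer loop
   vertex 1.6 2.2 3.8
   vertex 0.6 4.2 1.0
   vertex 2.2 0.4 1.0
  endloop
 endfacet
 facet normal -0.438 -0.796 0.418
  outer loop
   vertex 1.6 2.2 3.8
   vertex 2.2 0.4 1.0
   vertex 3.8 1.2 4.2
  endloop
 endfacet
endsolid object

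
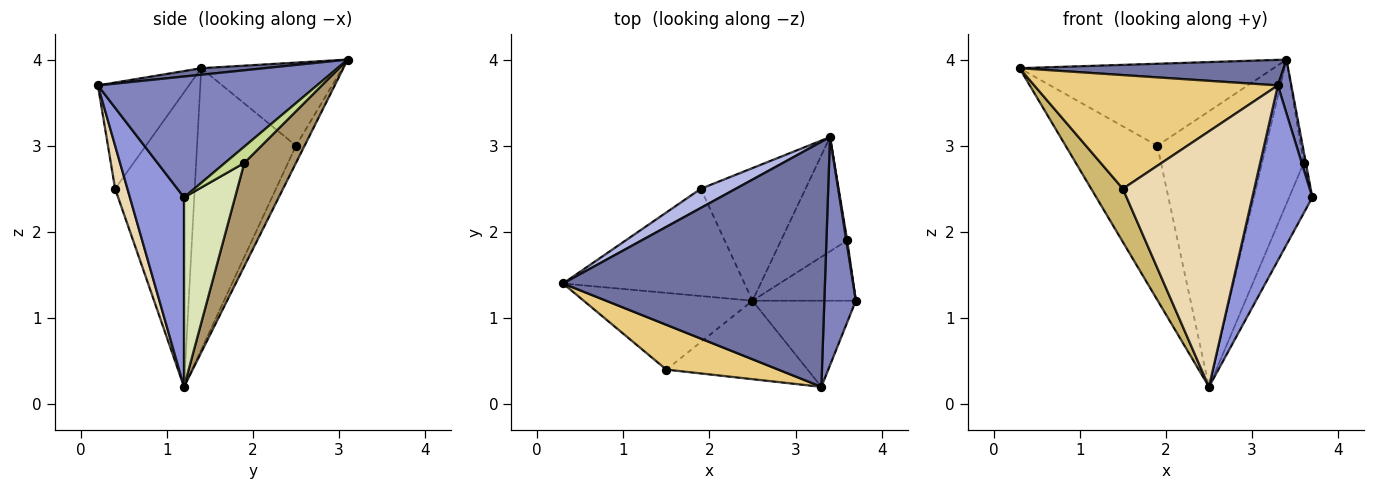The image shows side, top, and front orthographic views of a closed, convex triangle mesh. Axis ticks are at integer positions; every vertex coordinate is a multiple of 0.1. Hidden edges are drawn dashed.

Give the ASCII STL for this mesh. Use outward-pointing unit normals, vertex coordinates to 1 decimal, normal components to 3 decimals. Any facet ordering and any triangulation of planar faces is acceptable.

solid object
 facet normal 0.025 -0.104 0.994
  outer loop
   vertex 3.3 0.2 3.7
   vertex 3.4 3.1 4.0
   vertex 0.3 1.4 3.9
  endloop
 endfacet
 facet normal 0.966 -0.059 0.252
  outer loop
   vertex 3.3 0.2 3.7
   vertex 3.7 1.2 2.4
   vertex 3.4 3.1 4.0
  endloop
 endfacet
 facet normal 0.629 -0.698 -0.343
  outer loop
   vertex 3.3 0.2 3.7
   vertex 2.5 1.2 0.2
   vertex 3.7 1.2 2.4
  endloop
 endfacet
 facet normal -0.476 0.856 0.200
  outer loop
   vertex 1.9 2.5 3.0
   vertex 0.3 1.4 3.9
   vertex 3.4 3.1 4.0
  endloop
 endfacet
 facet normal -0.663 0.615 -0.427
  outer loop
   vertex 1.9 2.5 3.0
   vertex 2.5 1.2 0.2
   vertex 0.3 1.4 3.9
  endloop
 endfacet
 facet normal -0.071 0.899 -0.433
  outer loop
   vertex 1.9 2.5 3.0
   vertex 3.4 3.1 4.0
   vertex 2.5 1.2 0.2
  endloop
 endfacet
 facet normal 0.992 0.110 0.055
  outer loop
   vertex 3.6 1.9 2.8
   vertex 3.4 3.1 4.0
   vertex 3.7 1.2 2.4
  endloop
 endfacet
 facet normal 0.815 0.371 -0.445
  outer loop
   vertex 3.6 1.9 2.8
   vertex 3.7 1.2 2.4
   vertex 2.5 1.2 0.2
  endloop
 endfacet
 facet normal 0.697 0.562 -0.446
  outer loop
   vertex 3.6 1.9 2.8
   vertex 2.5 1.2 0.2
   vertex 3.4 3.1 4.0
  endloop
 endfacet
 facet normal -0.820 -0.326 -0.470
  outer loop
   vertex 1.5 0.4 2.5
   vertex 0.3 1.4 3.9
   vertex 2.5 1.2 0.2
  endloop
 endfacet
 facet normal -0.328 -0.879 0.346
  outer loop
   vertex 1.5 0.4 2.5
   vertex 3.3 0.2 3.7
   vertex 0.3 1.4 3.9
  endloop
 endfacet
 facet normal 0.089 -0.952 -0.292
  outer loop
   vertex 1.5 0.4 2.5
   vertex 2.5 1.2 0.2
   vertex 3.3 0.2 3.7
  endloop
 endfacet
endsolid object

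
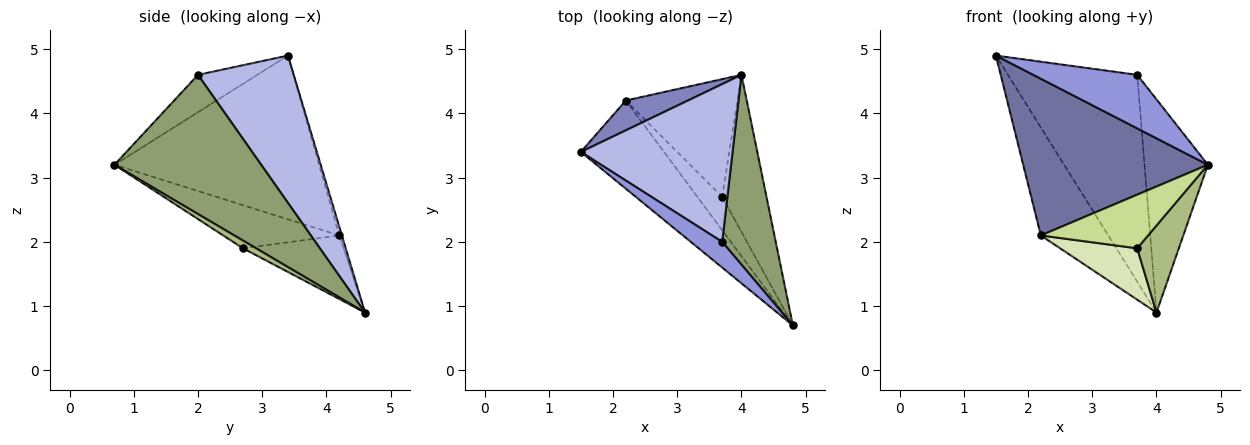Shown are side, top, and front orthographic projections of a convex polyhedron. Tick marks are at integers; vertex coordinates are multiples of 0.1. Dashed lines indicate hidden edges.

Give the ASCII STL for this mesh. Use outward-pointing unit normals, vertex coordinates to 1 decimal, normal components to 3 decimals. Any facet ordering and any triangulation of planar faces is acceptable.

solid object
 facet normal -0.695 -0.627 -0.353
  outer loop
   vertex 2.2 4.2 2.1
   vertex 4.8 0.7 3.2
   vertex 1.5 3.4 4.9
  endloop
 endfacet
 facet normal -0.037 0.963 0.266
  outer loop
   vertex 2.2 4.2 2.1
   vertex 1.5 3.4 4.9
   vertex 4.0 4.6 0.9
  endloop
 endfacet
 facet normal -0.458 -0.802 0.385
  outer loop
   vertex 3.7 2.0 4.6
   vertex 1.5 3.4 4.9
   vertex 4.8 0.7 3.2
  endloop
 endfacet
 facet normal 0.507 0.685 0.523
  outer loop
   vertex 3.7 2.0 4.6
   vertex 4.0 4.6 0.9
   vertex 1.5 3.4 4.9
  endloop
 endfacet
 facet normal 0.866 0.374 0.333
  outer loop
   vertex 3.7 2.0 4.6
   vertex 4.8 0.7 3.2
   vertex 4.0 4.6 0.9
  endloop
 endfacet
 facet normal 0.151 -0.479 -0.865
  outer loop
   vertex 3.7 2.7 1.9
   vertex 4.0 4.6 0.9
   vertex 4.8 0.7 3.2
  endloop
 endfacet
 facet normal -0.677 -0.625 -0.389
  outer loop
   vertex 3.7 2.7 1.9
   vertex 4.8 0.7 3.2
   vertex 2.2 4.2 2.1
  endloop
 endfacet
 facet normal -0.463 -0.355 -0.812
  outer loop
   vertex 3.7 2.7 1.9
   vertex 2.2 4.2 2.1
   vertex 4.0 4.6 0.9
  endloop
 endfacet
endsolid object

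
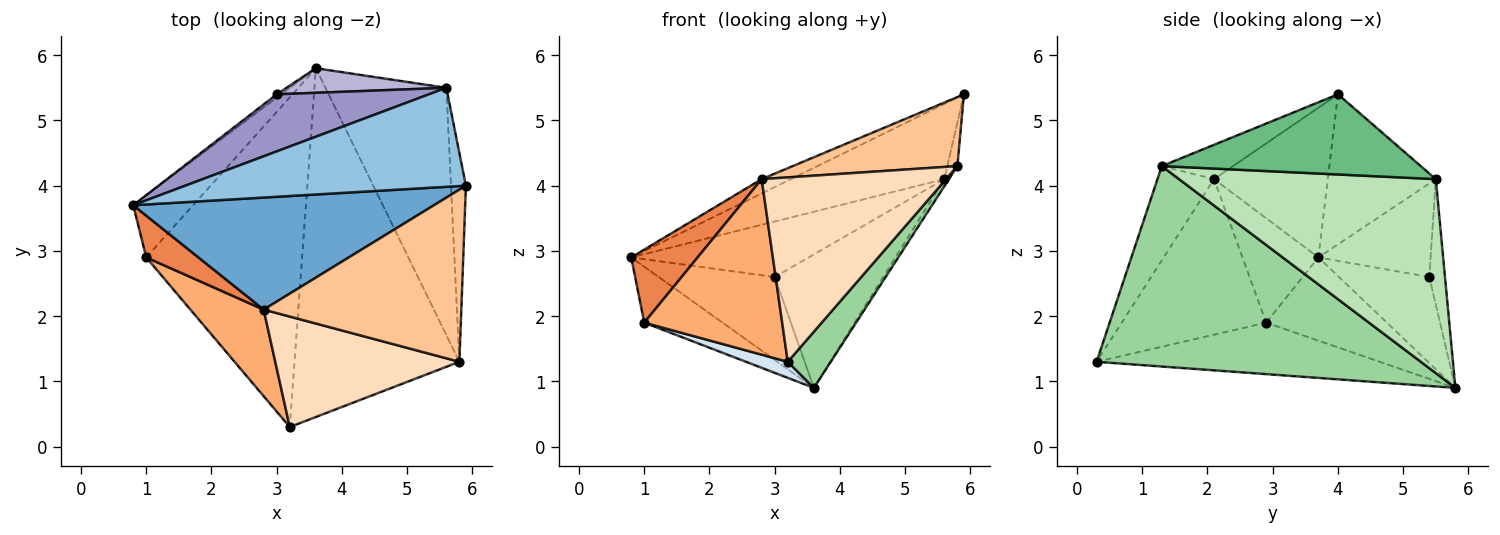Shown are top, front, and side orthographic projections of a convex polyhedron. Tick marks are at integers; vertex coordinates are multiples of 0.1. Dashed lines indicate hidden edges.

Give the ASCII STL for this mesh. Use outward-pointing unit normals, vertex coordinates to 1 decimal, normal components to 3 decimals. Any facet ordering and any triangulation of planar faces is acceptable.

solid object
 facet normal -0.443 0.114 0.889
  outer loop
   vertex 2.8 2.1 4.1
   vertex 5.9 4.0 5.4
   vertex 0.8 3.7 2.9
  endloop
 endfacet
 facet normal -0.392 0.557 0.733
  outer loop
   vertex 5.6 5.5 4.1
   vertex 0.8 3.7 2.9
   vertex 5.9 4.0 5.4
  endloop
 endfacet
 facet normal -0.718 0.466 -0.516
  outer loop
   vertex 1.0 2.9 1.9
   vertex 0.8 3.7 2.9
   vertex 3.6 5.8 0.9
  endloop
 endfacet
 facet normal -0.313 -0.046 -0.949
  outer loop
   vertex 1.0 2.9 1.9
   vertex 3.6 5.8 0.9
   vertex 3.2 0.3 1.3
  endloop
 endfacet
 facet normal -0.704 -0.616 0.352
  outer loop
   vertex 1.0 2.9 1.9
   vertex 2.8 2.1 4.1
   vertex 0.8 3.7 2.9
  endloop
 endfacet
 facet normal -0.685 -0.654 0.322
  outer loop
   vertex 1.0 2.9 1.9
   vertex 3.2 0.3 1.3
   vertex 2.8 2.1 4.1
  endloop
 endfacet
 facet normal -0.159 -0.367 0.916
  outer loop
   vertex 5.8 1.3 4.3
   vertex 5.9 4.0 5.4
   vertex 2.8 2.1 4.1
  endloop
 endfacet
 facet normal -0.254 -0.830 0.497
  outer loop
   vertex 5.8 1.3 4.3
   vertex 2.8 2.1 4.1
   vertex 3.2 0.3 1.3
  endloop
 endfacet
 facet normal 0.982 0.038 -0.183
  outer loop
   vertex 5.8 1.3 4.3
   vertex 5.6 5.5 4.1
   vertex 5.9 4.0 5.4
  endloop
 endfacet
 facet normal 0.768 -0.102 -0.632
  outer loop
   vertex 5.8 1.3 4.3
   vertex 3.2 0.3 1.3
   vertex 3.6 5.8 0.9
  endloop
 endfacet
 facet normal 0.849 0.015 -0.529
  outer loop
   vertex 5.8 1.3 4.3
   vertex 3.6 5.8 0.9
   vertex 5.6 5.5 4.1
  endloop
 endfacet
 facet normal -0.614 0.789 -0.031
  outer loop
   vertex 3.0 5.4 2.6
   vertex 3.6 5.8 0.9
   vertex 0.8 3.7 2.9
  endloop
 endfacet
 facet normal -0.403 0.638 0.656
  outer loop
   vertex 3.0 5.4 2.6
   vertex 0.8 3.7 2.9
   vertex 5.6 5.5 4.1
  endloop
 endfacet
 facet normal -0.141 0.974 0.179
  outer loop
   vertex 3.0 5.4 2.6
   vertex 5.6 5.5 4.1
   vertex 3.6 5.8 0.9
  endloop
 endfacet
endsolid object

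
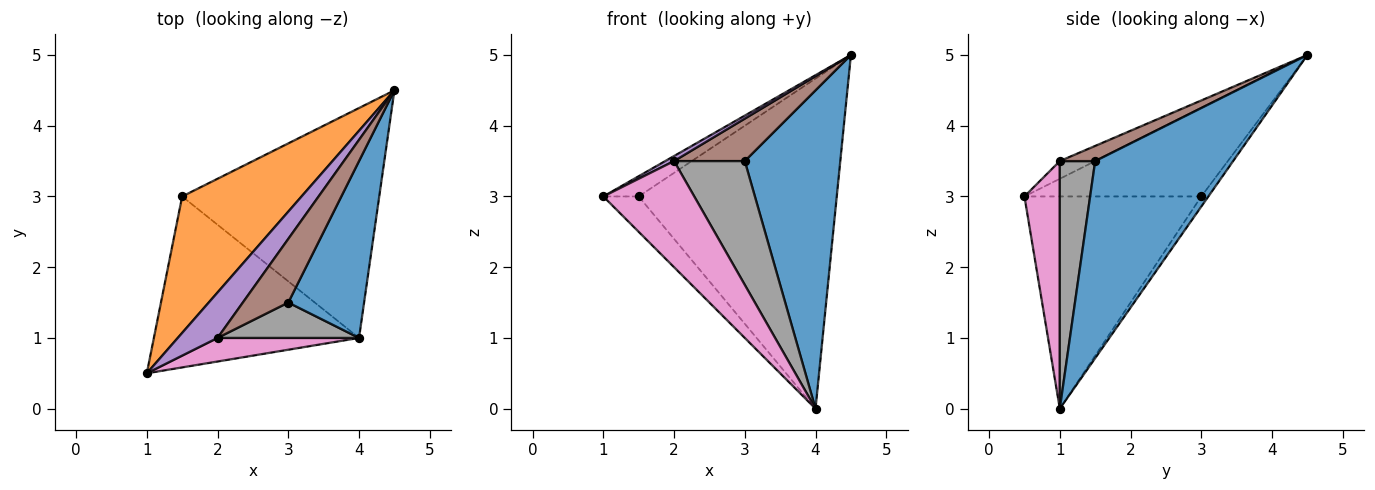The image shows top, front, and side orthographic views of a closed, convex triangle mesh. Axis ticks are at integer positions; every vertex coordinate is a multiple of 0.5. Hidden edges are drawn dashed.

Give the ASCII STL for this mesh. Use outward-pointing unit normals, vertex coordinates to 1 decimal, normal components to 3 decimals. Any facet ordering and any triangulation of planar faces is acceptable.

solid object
 facet normal 0.784 -0.543 0.302
  outer loop
   vertex 3.0 1.5 3.5
   vertex 4.0 1.0 0.0
   vertex 4.5 4.5 5.0
  endloop
 endfacet
 facet normal -0.591 0.118 0.798
  outer loop
   vertex 1.5 3.0 3.0
   vertex 1.0 0.5 3.0
   vertex 4.5 4.5 5.0
  endloop
 endfacet
 facet normal -0.712 0.142 -0.688
  outer loop
   vertex 1.5 3.0 3.0
   vertex 4.0 1.0 0.0
   vertex 1.0 0.5 3.0
  endloop
 endfacet
 facet normal -0.029 0.820 -0.571
  outer loop
   vertex 1.5 3.0 3.0
   vertex 4.5 4.5 5.0
   vertex 4.0 1.0 0.0
  endloop
 endfacet
 facet normal -0.404 -0.101 0.909
  outer loop
   vertex 2.0 1.0 3.5
   vertex 4.5 4.5 5.0
   vertex 1.0 0.5 3.0
  endloop
 endfacet
 facet normal 0.267 -0.535 0.802
  outer loop
   vertex 2.0 1.0 3.5
   vertex 3.0 1.5 3.5
   vertex 4.5 4.5 5.0
  endloop
 endfacet
 facet normal 0.355 -0.913 0.203
  outer loop
   vertex 2.0 1.0 3.5
   vertex 1.0 0.5 3.0
   vertex 4.0 1.0 0.0
  endloop
 endfacet
 facet normal 0.433 -0.867 0.248
  outer loop
   vertex 2.0 1.0 3.5
   vertex 4.0 1.0 0.0
   vertex 3.0 1.5 3.5
  endloop
 endfacet
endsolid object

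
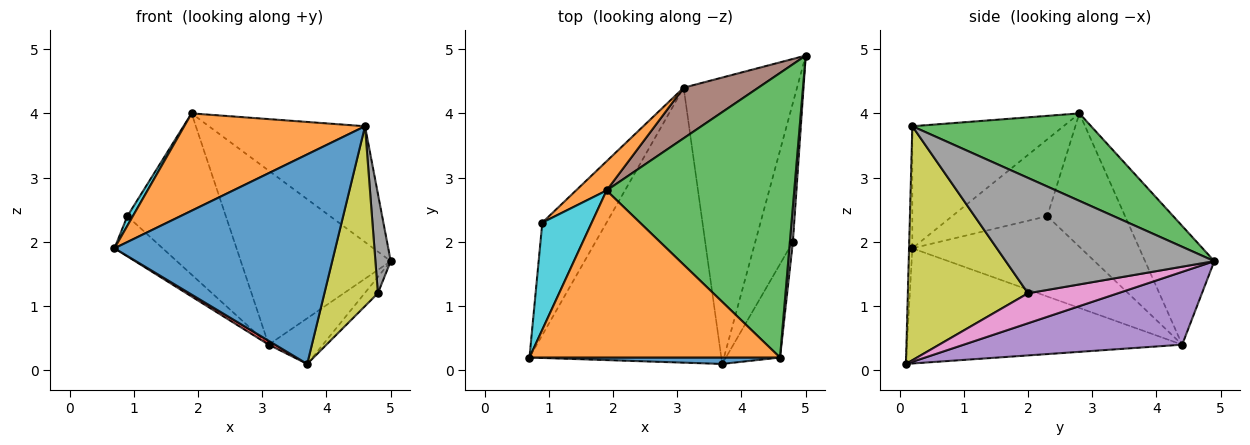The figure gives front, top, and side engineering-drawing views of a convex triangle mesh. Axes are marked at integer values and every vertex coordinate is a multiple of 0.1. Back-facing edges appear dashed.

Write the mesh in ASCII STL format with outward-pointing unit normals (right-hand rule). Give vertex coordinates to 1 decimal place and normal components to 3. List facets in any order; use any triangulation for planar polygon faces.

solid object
 facet normal -0.015 -0.999 0.031
  outer loop
   vertex 4.6 0.2 3.8
   vertex 0.7 0.2 1.9
   vertex 3.7 0.1 0.1
  endloop
 endfacet
 facet normal -0.388 -0.464 0.796
  outer loop
   vertex 4.6 0.2 3.8
   vertex 1.9 2.8 4.0
   vertex 0.7 0.2 1.9
  endloop
 endfacet
 facet normal 0.396 0.346 0.850
  outer loop
   vertex 4.6 0.2 3.8
   vertex 5.0 4.9 1.7
   vertex 1.9 2.8 4.0
  endloop
 endfacet
 facet normal -0.515 -0.012 -0.857
  outer loop
   vertex 3.1 4.4 0.4
   vertex 3.7 0.1 0.1
   vertex 0.7 0.2 1.9
  endloop
 endfacet
 facet normal 0.536 0.133 -0.834
  outer loop
   vertex 3.1 4.4 0.4
   vertex 5.0 4.9 1.7
   vertex 3.7 0.1 0.1
  endloop
 endfacet
 facet normal -0.405 0.878 0.255
  outer loop
   vertex 3.1 4.4 0.4
   vertex 1.9 2.8 4.0
   vertex 5.0 4.9 1.7
  endloop
 endfacet
 facet normal 0.621 0.091 -0.779
  outer loop
   vertex 4.8 2.0 1.2
   vertex 3.7 0.1 0.1
   vertex 5.0 4.9 1.7
  endloop
 endfacet
 facet normal 0.997 -0.073 0.026
  outer loop
   vertex 4.8 2.0 1.2
   vertex 5.0 4.9 1.7
   vertex 4.6 0.2 3.8
  endloop
 endfacet
 facet normal 0.894 -0.398 -0.207
  outer loop
   vertex 4.8 2.0 1.2
   vertex 4.6 0.2 3.8
   vertex 3.7 0.1 0.1
  endloop
 endfacet
 facet normal -0.840 -0.049 0.540
  outer loop
   vertex 0.9 2.3 2.4
   vertex 0.7 0.2 1.9
   vertex 1.9 2.8 4.0
  endloop
 endfacet
 facet normal -0.762 0.218 -0.610
  outer loop
   vertex 0.9 2.3 2.4
   vertex 3.1 4.4 0.4
   vertex 0.7 0.2 1.9
  endloop
 endfacet
 facet normal -0.614 0.777 0.141
  outer loop
   vertex 0.9 2.3 2.4
   vertex 1.9 2.8 4.0
   vertex 3.1 4.4 0.4
  endloop
 endfacet
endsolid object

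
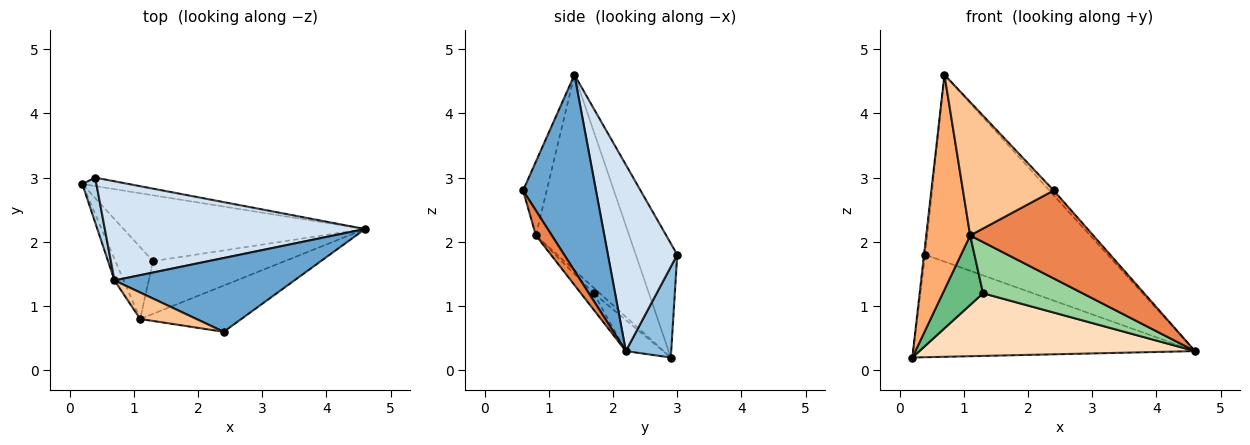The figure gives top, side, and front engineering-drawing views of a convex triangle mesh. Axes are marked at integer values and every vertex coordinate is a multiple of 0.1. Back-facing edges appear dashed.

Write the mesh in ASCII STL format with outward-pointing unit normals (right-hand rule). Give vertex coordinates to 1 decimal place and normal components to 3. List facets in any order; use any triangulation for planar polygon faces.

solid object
 facet normal 0.736 0.044 0.676
  outer loop
   vertex 0.7 1.4 4.6
   vertex 2.4 0.6 2.8
   vertex 4.6 2.2 0.3
  endloop
 endfacet
 facet normal 0.158 0.984 -0.081
  outer loop
   vertex 0.4 3.0 1.8
   vertex 4.6 2.2 0.3
   vertex 0.2 2.9 0.2
  endloop
 endfacet
 facet normal -0.992 0.028 0.122
  outer loop
   vertex 0.4 3.0 1.8
   vertex 0.2 2.9 0.2
   vertex 0.7 1.4 4.6
  endloop
 endfacet
 facet normal 0.318 0.837 0.444
  outer loop
   vertex 0.4 3.0 1.8
   vertex 0.7 1.4 4.6
   vertex 4.6 2.2 0.3
  endloop
 endfacet
 facet normal 0.114 -0.879 -0.463
  outer loop
   vertex 1.1 0.8 2.1
   vertex 4.6 2.2 0.3
   vertex 2.4 0.6 2.8
  endloop
 endfacet
 facet normal -0.904 -0.426 -0.042
  outer loop
   vertex 1.1 0.8 2.1
   vertex 0.7 1.4 4.6
   vertex 0.2 2.9 0.2
  endloop
 endfacet
 facet normal -0.248 -0.950 0.188
  outer loop
   vertex 1.1 0.8 2.1
   vertex 2.4 0.6 2.8
   vertex 0.7 1.4 4.6
  endloop
 endfacet
 facet normal -0.093 -0.686 -0.721
  outer loop
   vertex 1.3 1.7 1.2
   vertex 0.2 2.9 0.2
   vertex 4.6 2.2 0.3
  endloop
 endfacet
 facet normal -0.105 -0.692 -0.715
  outer loop
   vertex 1.3 1.7 1.2
   vertex 1.1 0.8 2.1
   vertex 0.2 2.9 0.2
  endloop
 endfacet
 facet normal -0.090 -0.694 -0.714
  outer loop
   vertex 1.3 1.7 1.2
   vertex 4.6 2.2 0.3
   vertex 1.1 0.8 2.1
  endloop
 endfacet
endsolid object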